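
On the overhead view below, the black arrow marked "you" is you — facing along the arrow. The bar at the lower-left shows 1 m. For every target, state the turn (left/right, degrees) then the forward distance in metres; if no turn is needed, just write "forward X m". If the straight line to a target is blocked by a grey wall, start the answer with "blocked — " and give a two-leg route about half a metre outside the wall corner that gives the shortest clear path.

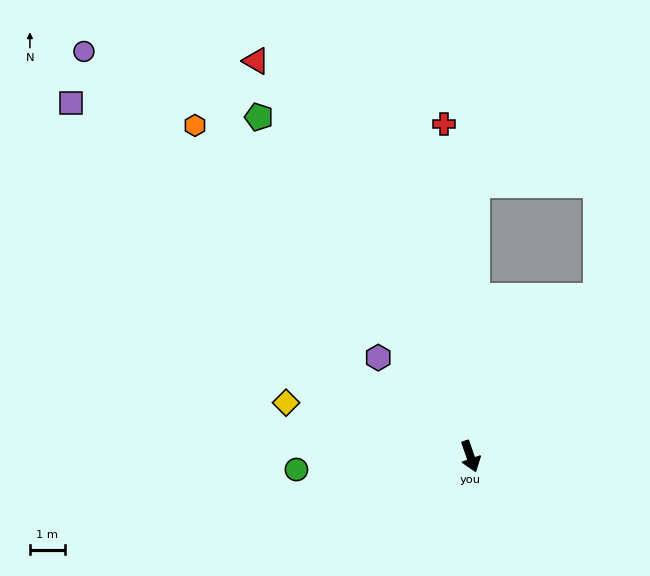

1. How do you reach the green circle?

turn right 105°, forward 5.0 m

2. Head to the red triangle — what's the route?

turn right 171°, forward 13.0 m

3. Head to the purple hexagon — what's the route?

turn right 156°, forward 3.9 m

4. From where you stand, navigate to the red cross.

turn left 165°, forward 9.6 m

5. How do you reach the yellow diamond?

turn right 125°, forward 5.5 m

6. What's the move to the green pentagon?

turn right 167°, forward 11.5 m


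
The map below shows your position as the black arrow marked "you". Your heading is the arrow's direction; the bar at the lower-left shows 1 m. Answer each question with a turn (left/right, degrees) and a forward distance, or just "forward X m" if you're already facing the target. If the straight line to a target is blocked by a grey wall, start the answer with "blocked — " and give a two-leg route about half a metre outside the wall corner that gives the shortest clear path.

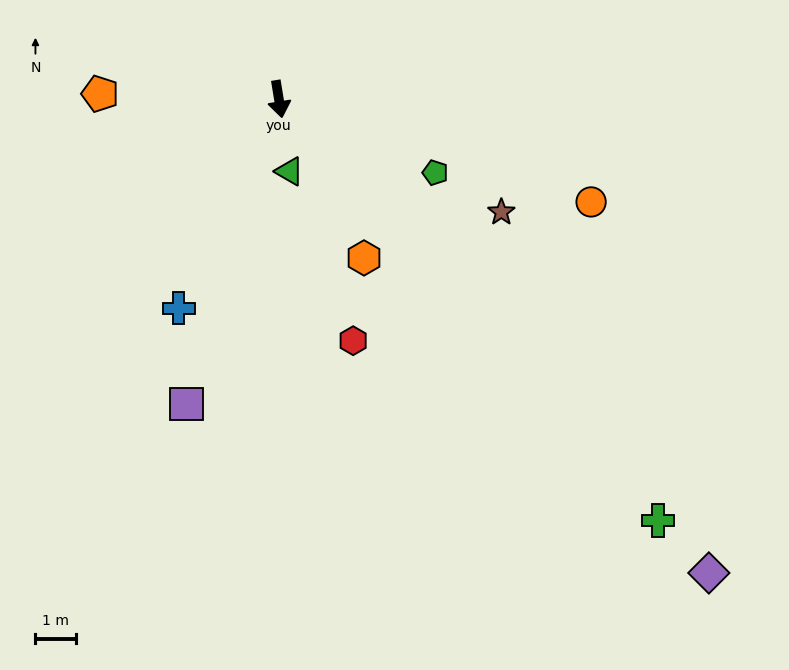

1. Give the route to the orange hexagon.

turn left 19°, forward 4.5 m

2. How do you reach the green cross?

turn left 33°, forward 14.0 m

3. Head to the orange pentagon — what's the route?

turn right 101°, forward 4.4 m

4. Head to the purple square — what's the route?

turn right 26°, forward 7.9 m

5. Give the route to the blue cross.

turn right 35°, forward 5.7 m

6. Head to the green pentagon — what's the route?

turn left 55°, forward 4.3 m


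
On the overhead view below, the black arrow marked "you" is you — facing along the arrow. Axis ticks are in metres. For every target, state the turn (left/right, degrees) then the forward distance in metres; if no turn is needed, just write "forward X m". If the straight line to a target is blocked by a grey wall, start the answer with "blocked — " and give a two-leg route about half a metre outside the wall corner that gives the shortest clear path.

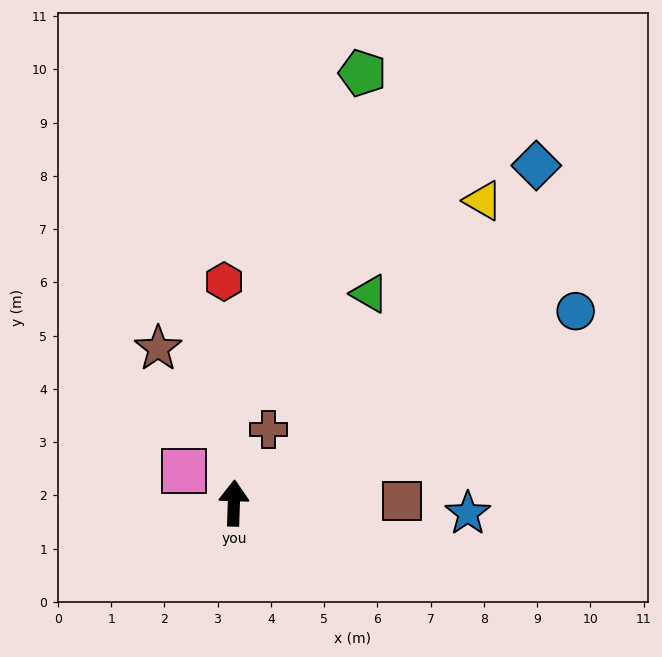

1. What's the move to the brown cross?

turn right 23°, forward 1.5 m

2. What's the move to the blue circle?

turn right 59°, forward 7.4 m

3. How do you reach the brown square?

turn right 87°, forward 3.2 m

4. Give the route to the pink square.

turn left 59°, forward 1.1 m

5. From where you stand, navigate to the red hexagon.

turn left 4°, forward 4.2 m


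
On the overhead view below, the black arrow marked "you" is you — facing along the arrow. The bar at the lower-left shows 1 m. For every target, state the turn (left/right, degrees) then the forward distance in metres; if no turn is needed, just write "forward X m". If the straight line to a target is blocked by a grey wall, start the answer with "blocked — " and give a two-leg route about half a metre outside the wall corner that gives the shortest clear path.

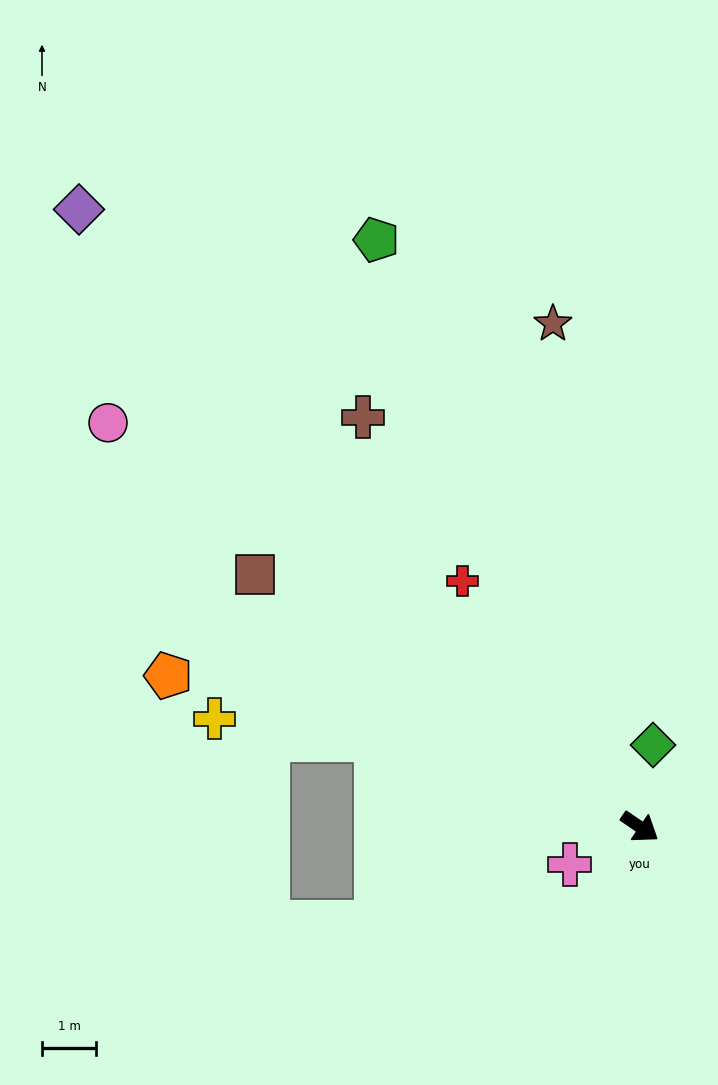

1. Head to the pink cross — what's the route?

turn right 117°, forward 1.5 m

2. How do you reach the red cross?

turn left 160°, forward 5.6 m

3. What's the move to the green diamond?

turn left 115°, forward 1.5 m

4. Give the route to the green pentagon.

turn left 149°, forward 11.9 m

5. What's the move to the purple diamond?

turn left 167°, forward 15.4 m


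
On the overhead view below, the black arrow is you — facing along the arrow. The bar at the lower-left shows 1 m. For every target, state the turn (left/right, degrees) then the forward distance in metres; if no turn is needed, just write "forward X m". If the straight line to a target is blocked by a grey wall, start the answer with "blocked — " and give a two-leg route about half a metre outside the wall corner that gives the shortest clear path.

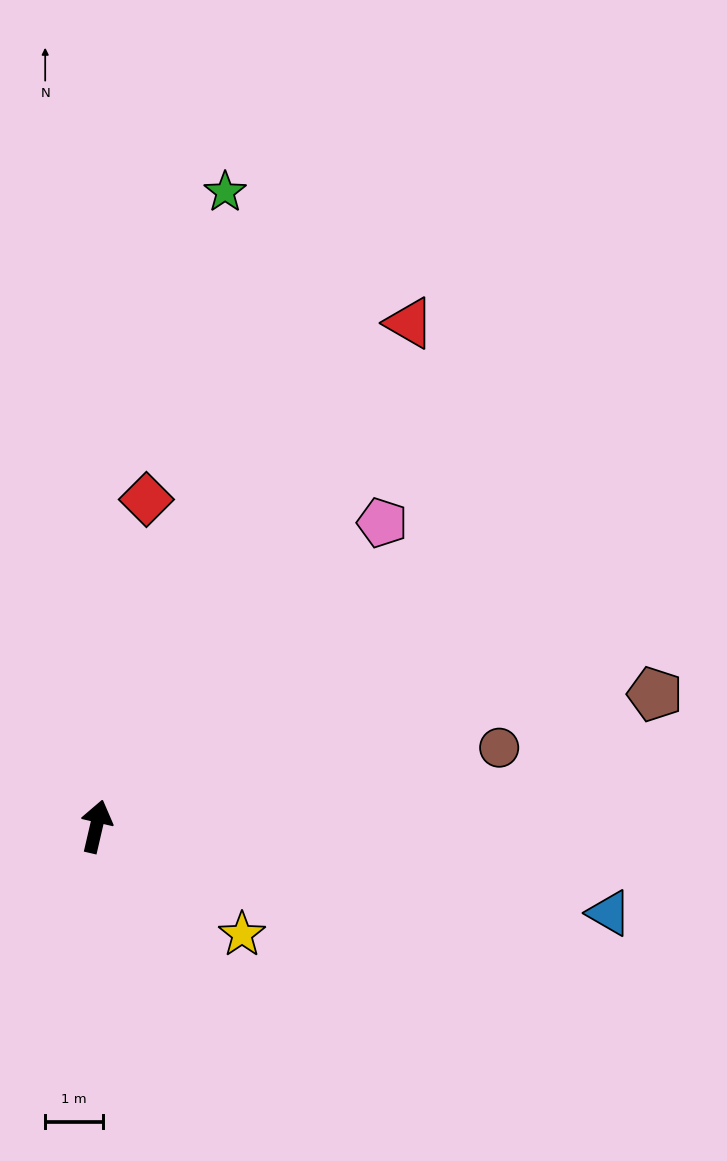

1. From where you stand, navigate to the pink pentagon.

turn right 30°, forward 7.2 m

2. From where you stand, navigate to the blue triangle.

turn right 87°, forward 9.0 m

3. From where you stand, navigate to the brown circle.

turn right 66°, forward 7.1 m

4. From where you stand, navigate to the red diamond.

turn left 4°, forward 5.7 m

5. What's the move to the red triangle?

turn right 19°, forward 10.3 m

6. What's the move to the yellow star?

turn right 113°, forward 3.1 m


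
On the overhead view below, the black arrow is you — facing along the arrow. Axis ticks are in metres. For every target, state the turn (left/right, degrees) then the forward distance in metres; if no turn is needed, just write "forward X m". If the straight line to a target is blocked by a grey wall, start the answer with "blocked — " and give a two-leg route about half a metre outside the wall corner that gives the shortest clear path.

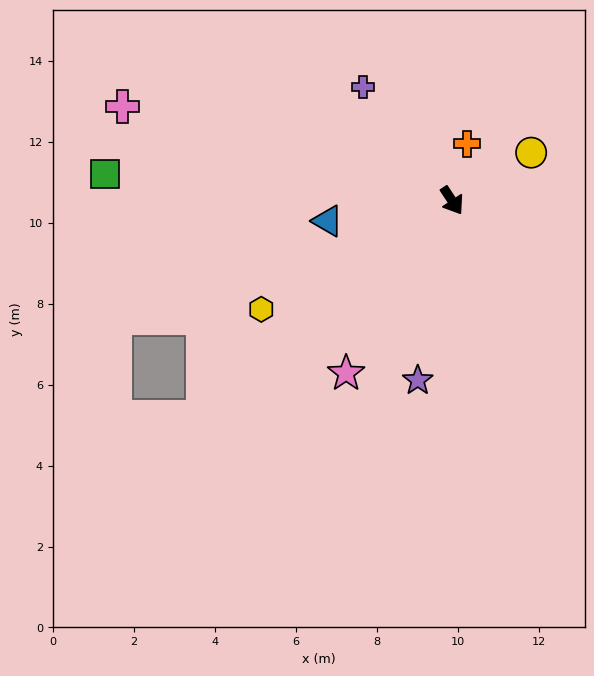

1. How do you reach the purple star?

turn right 44°, forward 4.5 m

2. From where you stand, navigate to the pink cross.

turn right 139°, forward 8.5 m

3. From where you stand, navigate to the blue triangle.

turn right 114°, forward 3.1 m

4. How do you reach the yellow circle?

turn left 88°, forward 2.3 m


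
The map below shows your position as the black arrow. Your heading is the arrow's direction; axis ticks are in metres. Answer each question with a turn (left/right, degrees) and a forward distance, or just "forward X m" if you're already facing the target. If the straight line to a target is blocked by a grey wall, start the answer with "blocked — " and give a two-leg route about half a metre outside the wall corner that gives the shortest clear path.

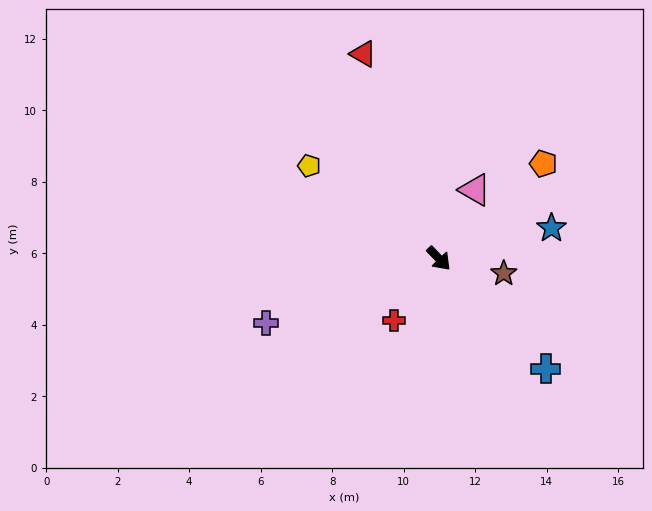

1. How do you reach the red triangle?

turn left 156°, forward 6.1 m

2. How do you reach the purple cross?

turn right 113°, forward 5.2 m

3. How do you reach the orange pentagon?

turn left 88°, forward 3.9 m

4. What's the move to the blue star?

turn left 61°, forward 3.3 m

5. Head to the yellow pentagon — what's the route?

turn right 169°, forward 4.5 m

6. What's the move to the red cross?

turn right 80°, forward 2.1 m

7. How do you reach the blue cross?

forward 4.3 m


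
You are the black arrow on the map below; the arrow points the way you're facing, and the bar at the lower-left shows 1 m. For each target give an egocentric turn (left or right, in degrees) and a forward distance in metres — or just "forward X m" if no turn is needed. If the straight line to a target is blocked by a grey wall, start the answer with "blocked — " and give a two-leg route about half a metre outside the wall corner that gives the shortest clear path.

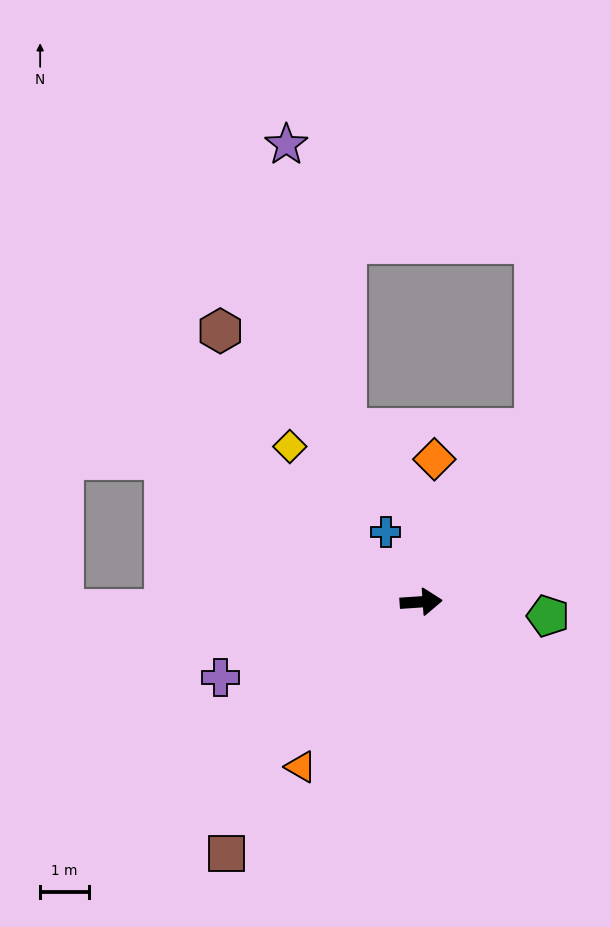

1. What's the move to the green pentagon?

turn right 10°, forward 2.6 m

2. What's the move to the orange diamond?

turn left 81°, forward 2.9 m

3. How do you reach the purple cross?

turn right 163°, forward 4.4 m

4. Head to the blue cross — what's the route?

turn left 113°, forward 1.6 m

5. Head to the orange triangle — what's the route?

turn right 130°, forward 4.2 m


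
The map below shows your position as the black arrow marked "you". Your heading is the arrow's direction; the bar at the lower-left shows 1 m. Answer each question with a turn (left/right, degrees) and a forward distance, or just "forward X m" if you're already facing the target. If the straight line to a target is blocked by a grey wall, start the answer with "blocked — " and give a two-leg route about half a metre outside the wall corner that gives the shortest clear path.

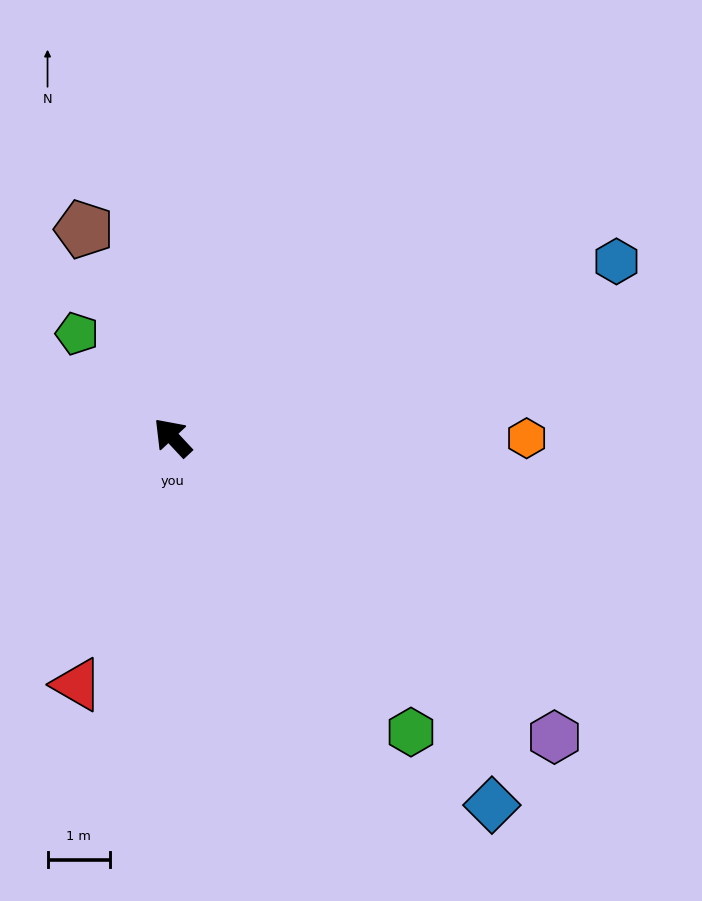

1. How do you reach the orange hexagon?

turn right 133°, forward 5.7 m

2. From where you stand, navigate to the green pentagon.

forward 2.3 m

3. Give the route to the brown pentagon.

turn right 20°, forward 3.6 m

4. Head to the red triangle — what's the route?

turn left 116°, forward 4.3 m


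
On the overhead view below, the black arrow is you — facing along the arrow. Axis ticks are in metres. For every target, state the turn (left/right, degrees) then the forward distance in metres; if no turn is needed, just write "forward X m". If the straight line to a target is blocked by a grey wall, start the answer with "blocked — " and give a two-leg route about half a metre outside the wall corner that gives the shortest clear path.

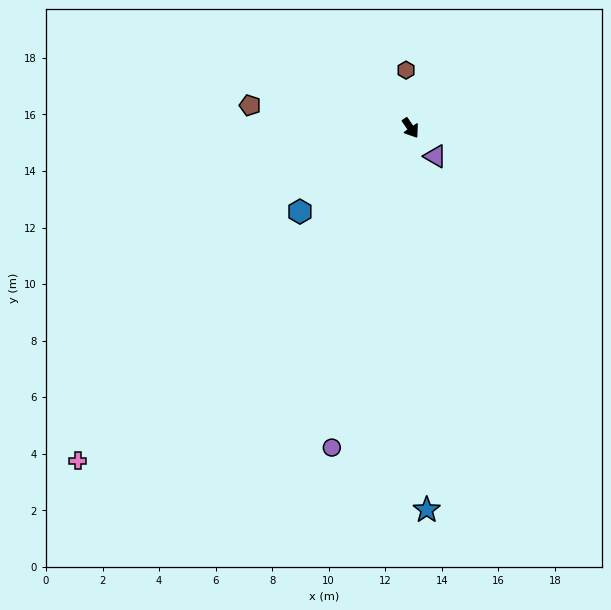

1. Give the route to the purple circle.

turn right 48°, forward 11.6 m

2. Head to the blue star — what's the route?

turn right 32°, forward 13.5 m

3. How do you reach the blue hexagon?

turn right 87°, forward 4.9 m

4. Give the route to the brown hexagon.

turn left 150°, forward 2.1 m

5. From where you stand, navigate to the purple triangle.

turn left 7°, forward 1.3 m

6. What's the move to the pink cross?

turn right 79°, forward 16.6 m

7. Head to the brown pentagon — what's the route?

turn right 132°, forward 5.7 m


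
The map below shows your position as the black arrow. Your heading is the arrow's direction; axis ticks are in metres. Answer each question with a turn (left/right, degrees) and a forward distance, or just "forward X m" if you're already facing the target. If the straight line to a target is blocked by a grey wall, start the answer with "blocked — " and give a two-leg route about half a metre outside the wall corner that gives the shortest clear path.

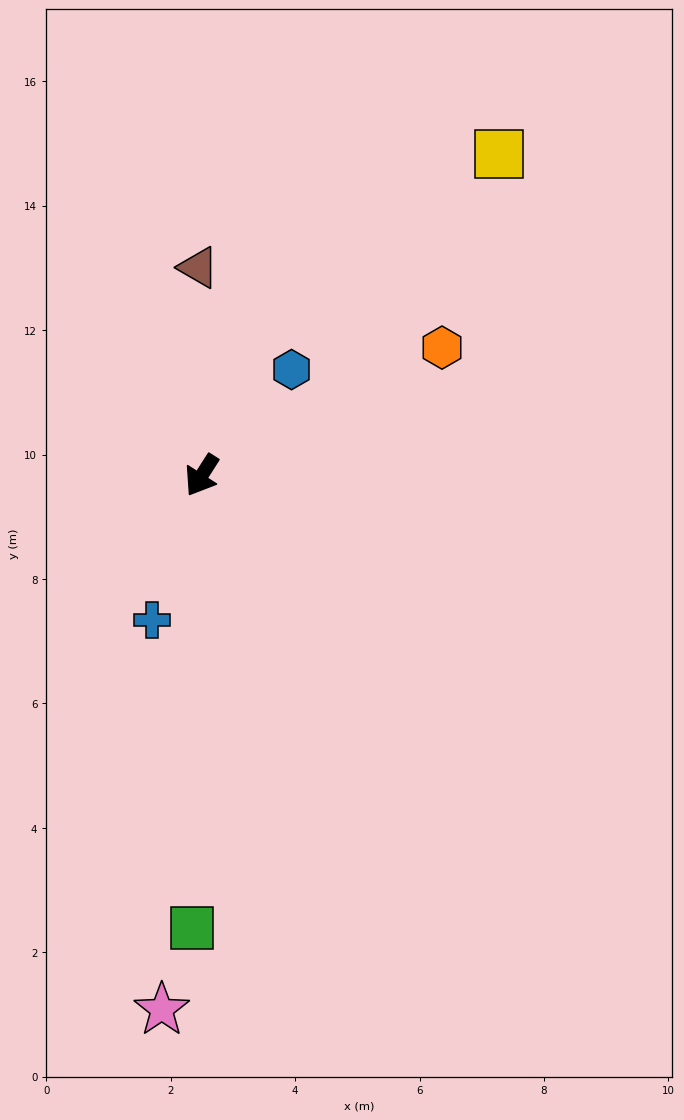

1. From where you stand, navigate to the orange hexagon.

turn left 151°, forward 4.4 m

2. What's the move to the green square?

turn left 31°, forward 7.3 m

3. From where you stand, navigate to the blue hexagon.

turn left 172°, forward 2.2 m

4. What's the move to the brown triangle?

turn right 147°, forward 3.3 m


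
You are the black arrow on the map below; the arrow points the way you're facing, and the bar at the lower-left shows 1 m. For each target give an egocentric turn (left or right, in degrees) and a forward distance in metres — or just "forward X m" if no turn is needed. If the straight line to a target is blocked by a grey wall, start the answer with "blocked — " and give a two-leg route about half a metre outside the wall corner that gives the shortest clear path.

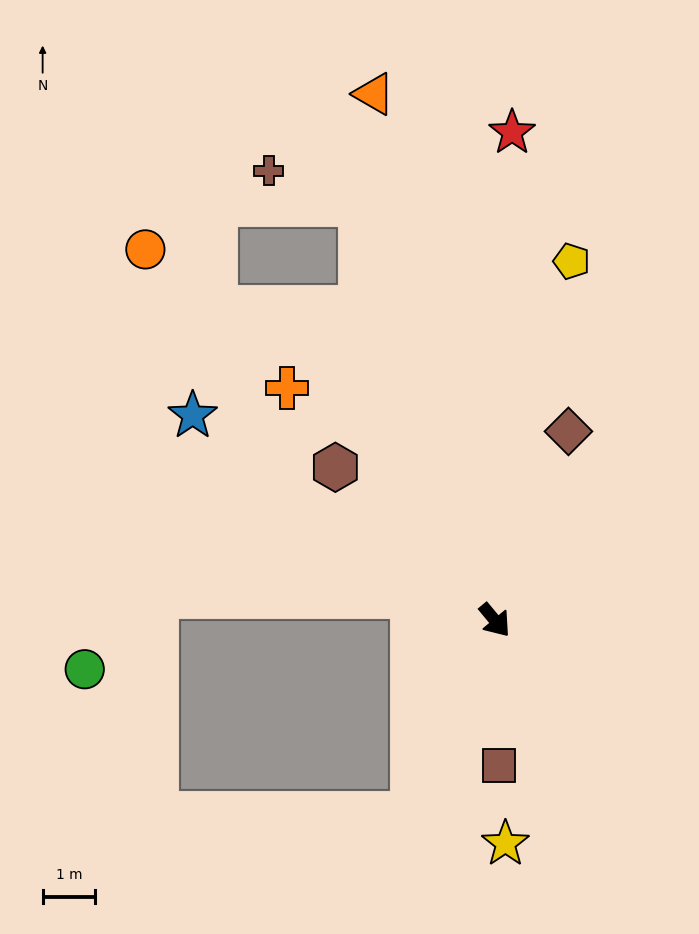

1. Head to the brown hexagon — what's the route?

turn right 174°, forward 4.2 m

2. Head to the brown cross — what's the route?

blocked — turn left 158°, forward 8.3 m, then turn left 52°, forward 1.9 m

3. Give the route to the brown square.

turn right 38°, forward 2.8 m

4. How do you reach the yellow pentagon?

turn left 128°, forward 7.0 m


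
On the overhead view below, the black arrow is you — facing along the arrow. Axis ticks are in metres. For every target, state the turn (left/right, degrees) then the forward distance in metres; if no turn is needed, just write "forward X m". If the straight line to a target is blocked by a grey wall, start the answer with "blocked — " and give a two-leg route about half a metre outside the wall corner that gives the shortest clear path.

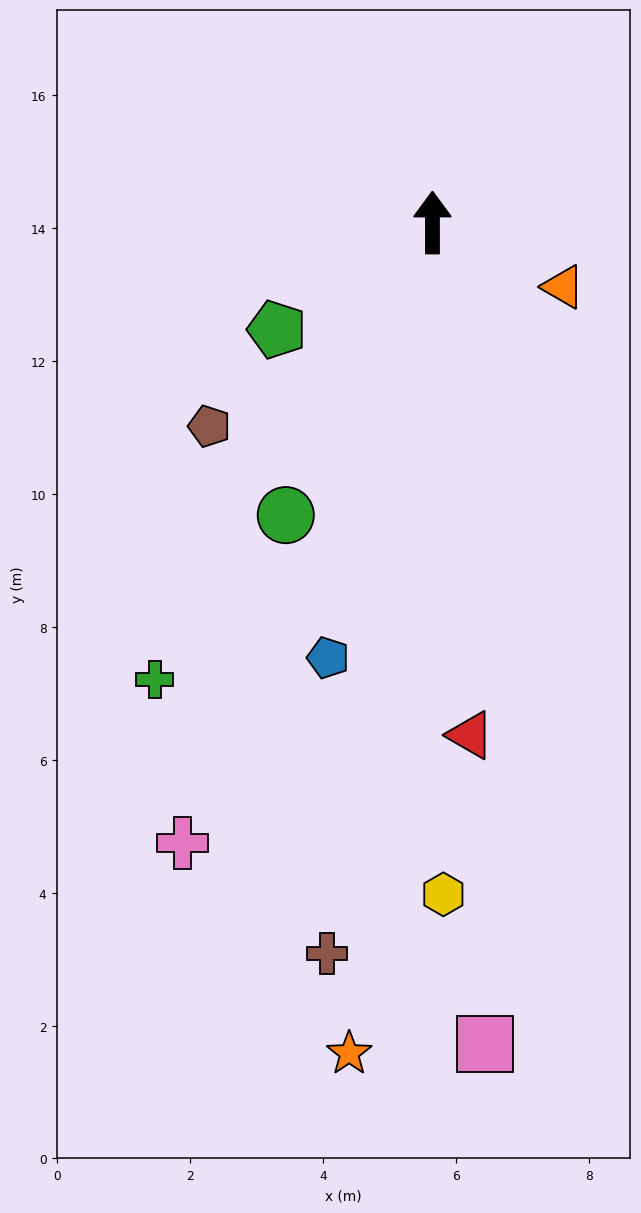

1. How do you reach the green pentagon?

turn left 124°, forward 2.8 m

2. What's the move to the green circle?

turn left 153°, forward 4.9 m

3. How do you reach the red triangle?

turn right 176°, forward 7.7 m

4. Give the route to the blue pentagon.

turn left 166°, forward 6.7 m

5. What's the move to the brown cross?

turn left 172°, forward 11.1 m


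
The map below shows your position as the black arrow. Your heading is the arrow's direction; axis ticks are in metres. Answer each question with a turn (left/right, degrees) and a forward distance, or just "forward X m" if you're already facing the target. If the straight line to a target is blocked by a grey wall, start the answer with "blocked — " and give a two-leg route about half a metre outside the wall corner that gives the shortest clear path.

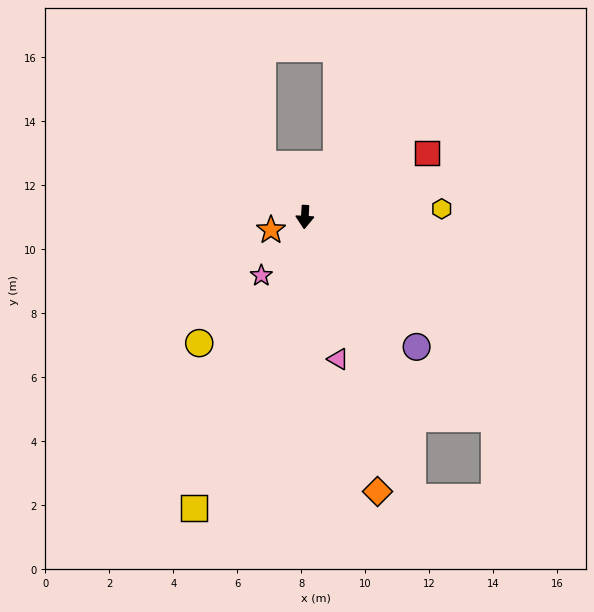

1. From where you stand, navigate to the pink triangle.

turn left 16°, forward 4.6 m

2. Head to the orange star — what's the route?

turn right 66°, forward 1.1 m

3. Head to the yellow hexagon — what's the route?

turn left 97°, forward 4.3 m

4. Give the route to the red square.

turn left 121°, forward 4.3 m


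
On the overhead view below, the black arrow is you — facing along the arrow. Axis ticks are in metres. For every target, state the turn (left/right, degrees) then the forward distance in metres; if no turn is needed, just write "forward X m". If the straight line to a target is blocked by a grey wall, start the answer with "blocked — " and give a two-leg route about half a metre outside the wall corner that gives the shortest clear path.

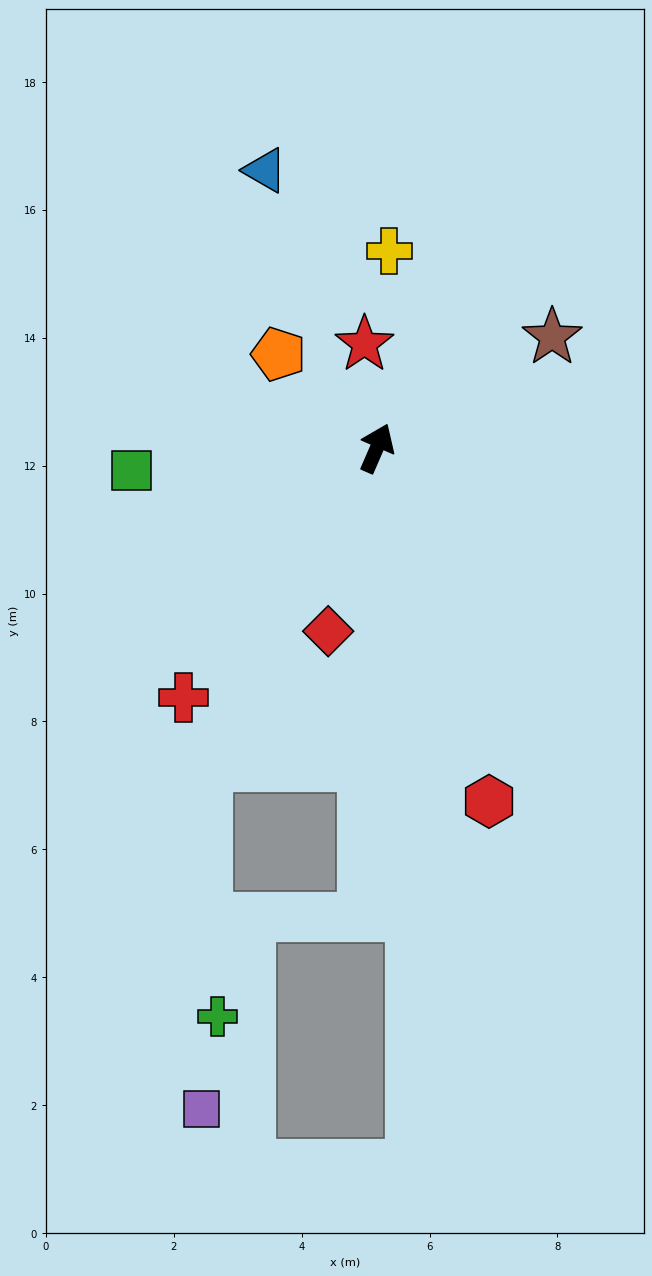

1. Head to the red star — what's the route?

turn left 30°, forward 1.6 m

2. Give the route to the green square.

turn left 119°, forward 3.9 m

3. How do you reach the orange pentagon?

turn left 70°, forward 2.1 m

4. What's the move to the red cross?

turn left 166°, forward 4.9 m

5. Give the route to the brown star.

turn right 34°, forward 3.2 m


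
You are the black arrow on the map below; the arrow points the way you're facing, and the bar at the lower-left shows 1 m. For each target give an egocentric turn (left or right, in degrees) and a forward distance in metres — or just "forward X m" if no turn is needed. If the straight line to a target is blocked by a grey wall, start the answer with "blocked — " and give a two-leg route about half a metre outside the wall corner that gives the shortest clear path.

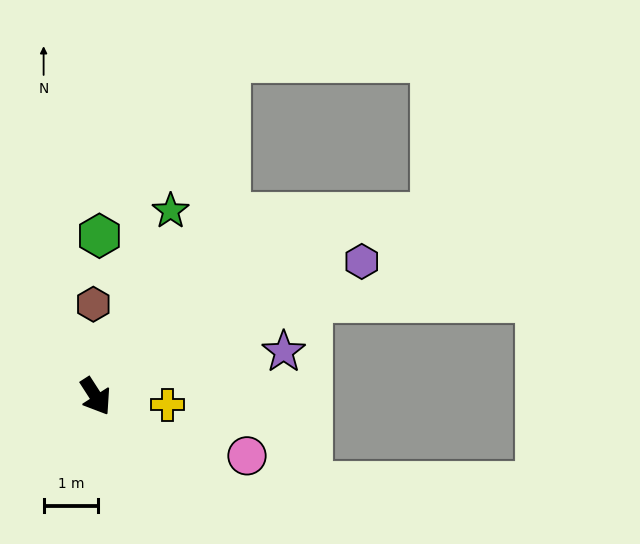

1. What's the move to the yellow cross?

turn left 51°, forward 1.3 m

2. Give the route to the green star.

turn left 125°, forward 3.7 m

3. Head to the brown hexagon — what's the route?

turn left 149°, forward 1.7 m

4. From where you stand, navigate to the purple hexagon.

turn left 84°, forward 5.5 m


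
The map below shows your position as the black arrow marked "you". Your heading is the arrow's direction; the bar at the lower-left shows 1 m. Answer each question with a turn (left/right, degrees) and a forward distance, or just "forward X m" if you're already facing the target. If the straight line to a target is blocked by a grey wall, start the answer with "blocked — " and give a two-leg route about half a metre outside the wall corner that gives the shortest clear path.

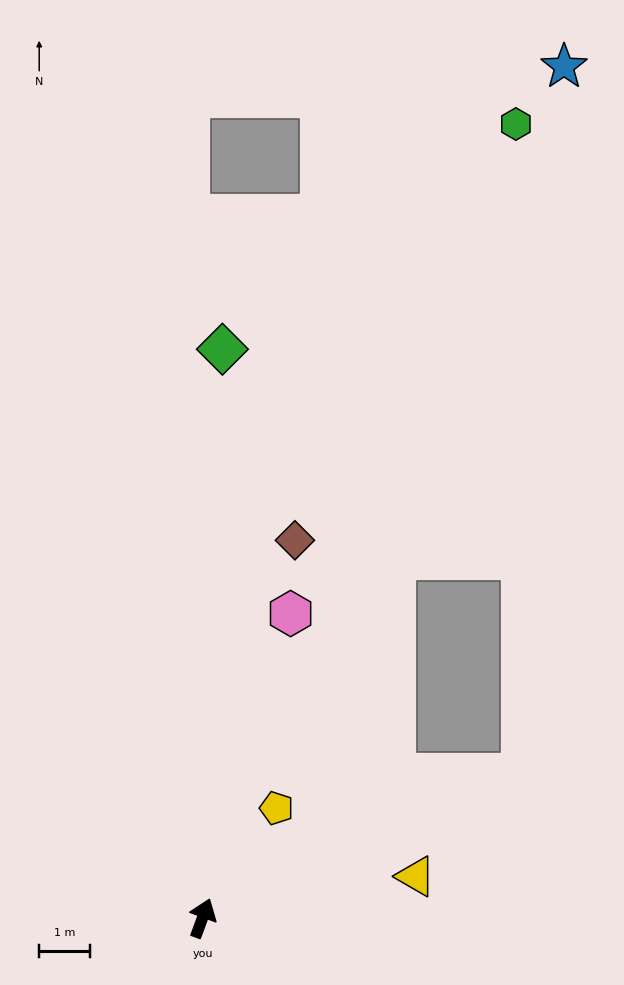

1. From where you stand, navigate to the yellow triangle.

turn right 59°, forward 4.3 m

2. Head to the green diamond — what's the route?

turn left 18°, forward 11.3 m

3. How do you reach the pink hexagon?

turn left 4°, forward 6.3 m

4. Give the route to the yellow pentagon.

turn right 14°, forward 2.6 m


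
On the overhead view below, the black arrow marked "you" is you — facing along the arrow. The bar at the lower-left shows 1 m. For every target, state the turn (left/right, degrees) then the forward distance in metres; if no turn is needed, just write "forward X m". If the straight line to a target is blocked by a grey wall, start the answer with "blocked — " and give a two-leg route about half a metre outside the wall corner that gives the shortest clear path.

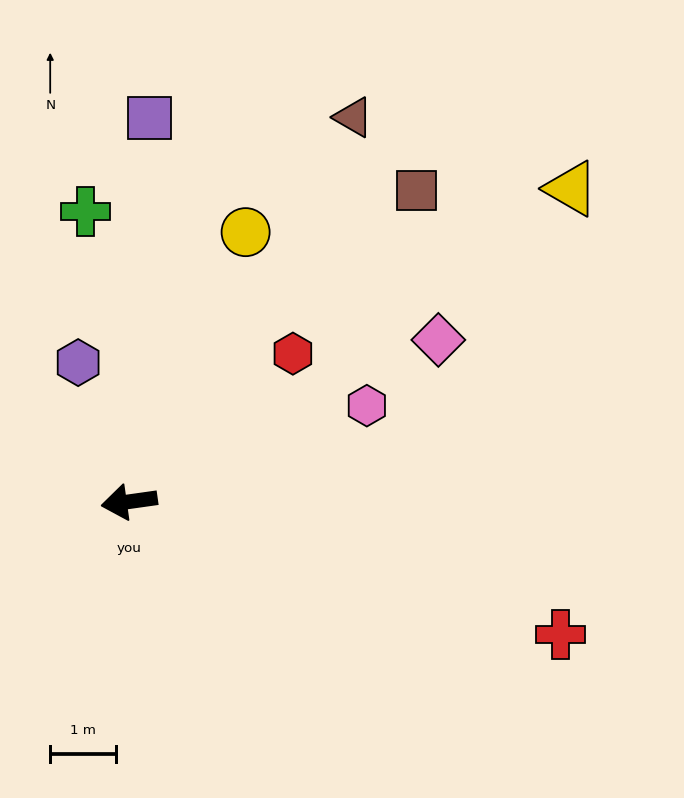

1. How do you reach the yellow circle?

turn right 121°, forward 4.5 m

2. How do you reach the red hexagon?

turn right 146°, forward 3.4 m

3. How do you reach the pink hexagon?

turn right 166°, forward 3.9 m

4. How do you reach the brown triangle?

turn right 128°, forward 6.8 m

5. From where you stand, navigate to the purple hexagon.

turn right 78°, forward 2.3 m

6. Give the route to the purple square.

turn right 101°, forward 5.8 m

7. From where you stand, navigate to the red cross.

turn left 155°, forward 6.9 m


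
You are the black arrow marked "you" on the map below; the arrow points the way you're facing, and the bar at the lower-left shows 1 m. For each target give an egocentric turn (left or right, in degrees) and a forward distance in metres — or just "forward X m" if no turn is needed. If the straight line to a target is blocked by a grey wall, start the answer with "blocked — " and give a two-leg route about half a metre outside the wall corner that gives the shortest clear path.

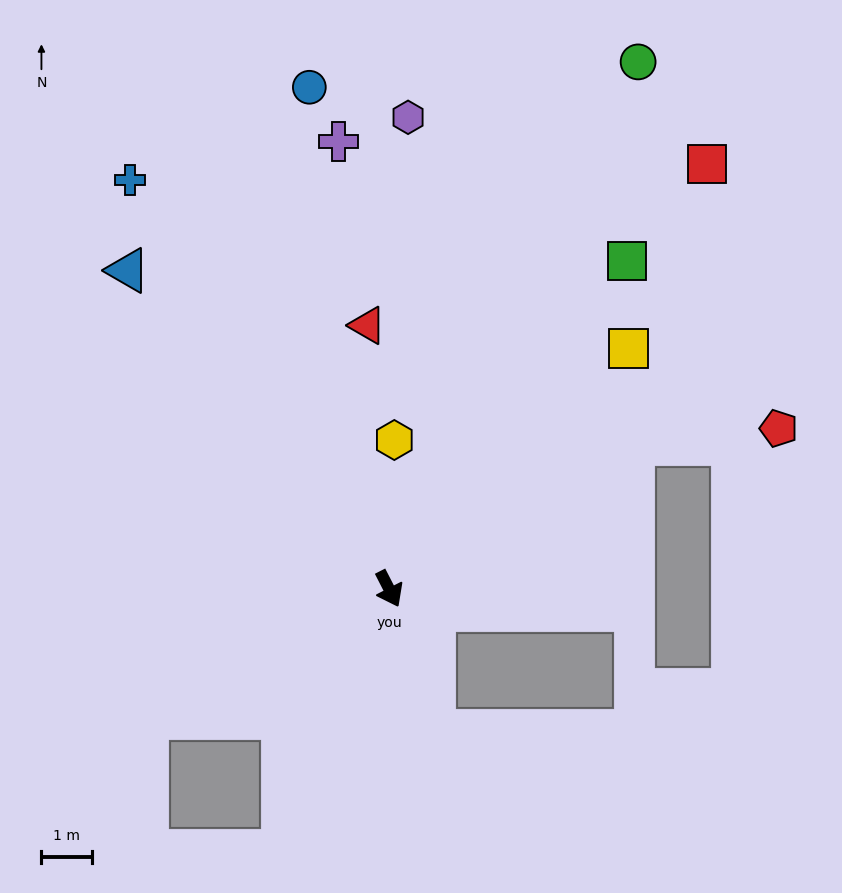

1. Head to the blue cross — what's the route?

turn right 175°, forward 9.6 m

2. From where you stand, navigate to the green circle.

turn left 128°, forward 11.6 m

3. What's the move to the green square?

turn left 117°, forward 8.0 m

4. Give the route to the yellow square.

turn left 108°, forward 6.7 m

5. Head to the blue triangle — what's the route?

turn right 168°, forward 8.2 m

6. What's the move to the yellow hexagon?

turn left 151°, forward 3.0 m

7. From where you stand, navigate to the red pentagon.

blocked — turn left 93°, forward 5.6 m, then turn right 24°, forward 2.9 m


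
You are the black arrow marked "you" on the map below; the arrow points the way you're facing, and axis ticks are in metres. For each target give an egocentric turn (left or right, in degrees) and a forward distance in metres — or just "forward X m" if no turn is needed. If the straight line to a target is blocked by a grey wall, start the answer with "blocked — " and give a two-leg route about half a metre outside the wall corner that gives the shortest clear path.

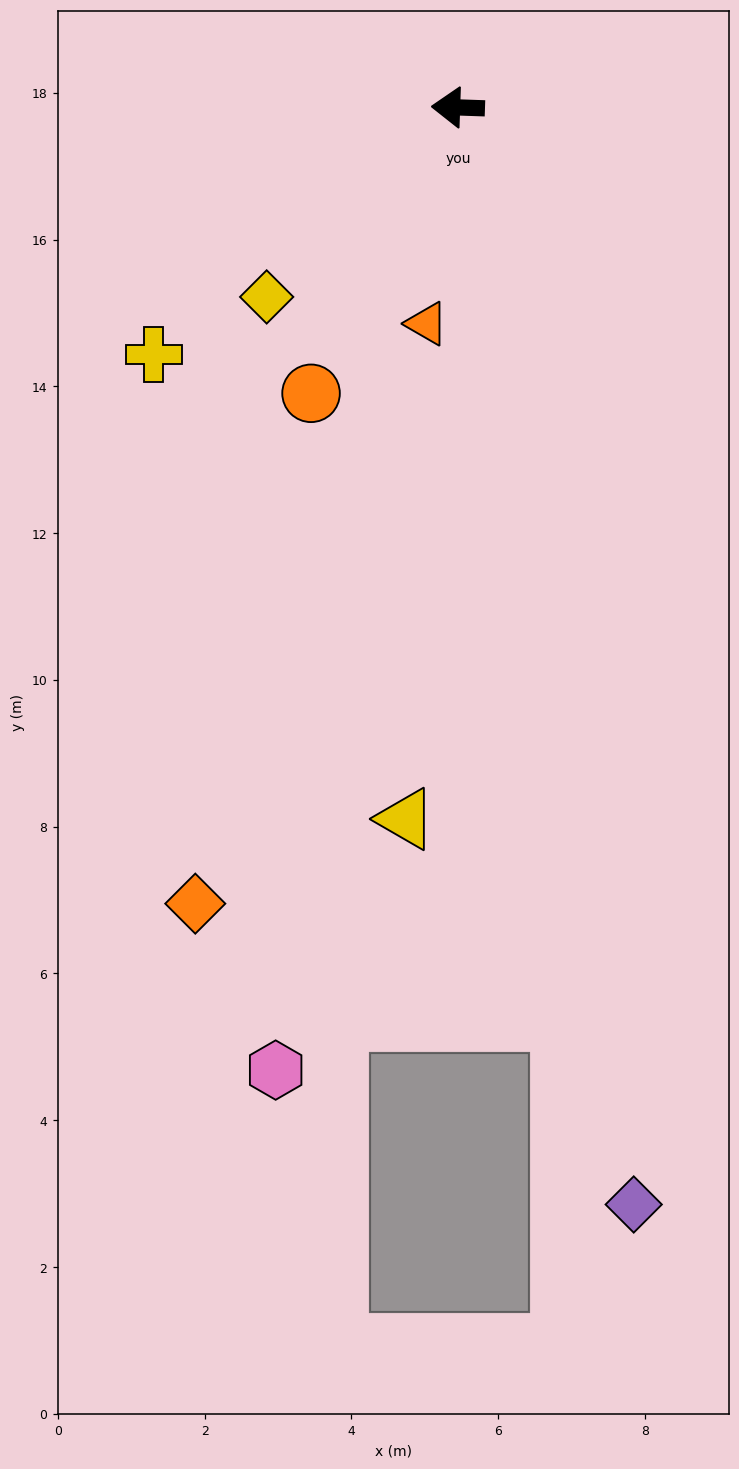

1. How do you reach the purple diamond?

turn left 101°, forward 15.1 m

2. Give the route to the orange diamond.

turn left 74°, forward 11.4 m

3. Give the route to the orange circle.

turn left 65°, forward 4.4 m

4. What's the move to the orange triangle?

turn left 84°, forward 3.0 m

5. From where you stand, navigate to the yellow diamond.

turn left 47°, forward 3.7 m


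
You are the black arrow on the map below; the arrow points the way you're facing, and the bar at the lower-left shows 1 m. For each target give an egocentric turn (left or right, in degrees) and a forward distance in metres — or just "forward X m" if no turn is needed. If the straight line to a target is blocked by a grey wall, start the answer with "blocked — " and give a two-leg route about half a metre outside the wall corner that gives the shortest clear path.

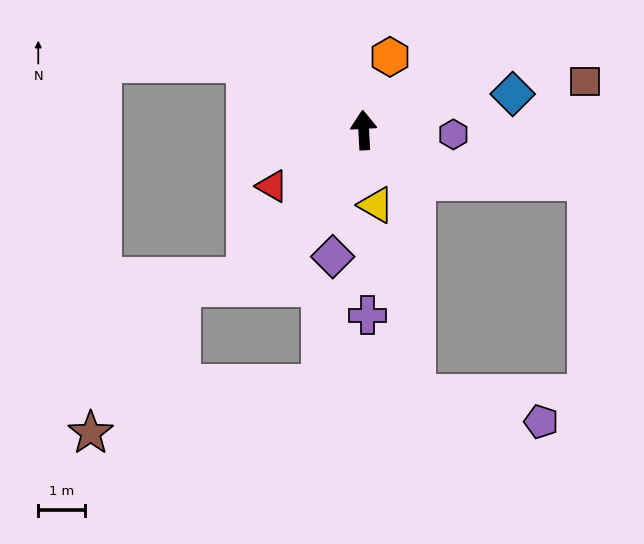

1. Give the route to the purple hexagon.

turn right 96°, forward 1.9 m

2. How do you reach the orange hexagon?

turn right 23°, forward 1.7 m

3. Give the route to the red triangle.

turn left 118°, forward 2.3 m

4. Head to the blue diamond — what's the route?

turn right 79°, forward 3.3 m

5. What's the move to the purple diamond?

turn left 163°, forward 2.8 m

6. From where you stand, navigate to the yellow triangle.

turn right 174°, forward 1.6 m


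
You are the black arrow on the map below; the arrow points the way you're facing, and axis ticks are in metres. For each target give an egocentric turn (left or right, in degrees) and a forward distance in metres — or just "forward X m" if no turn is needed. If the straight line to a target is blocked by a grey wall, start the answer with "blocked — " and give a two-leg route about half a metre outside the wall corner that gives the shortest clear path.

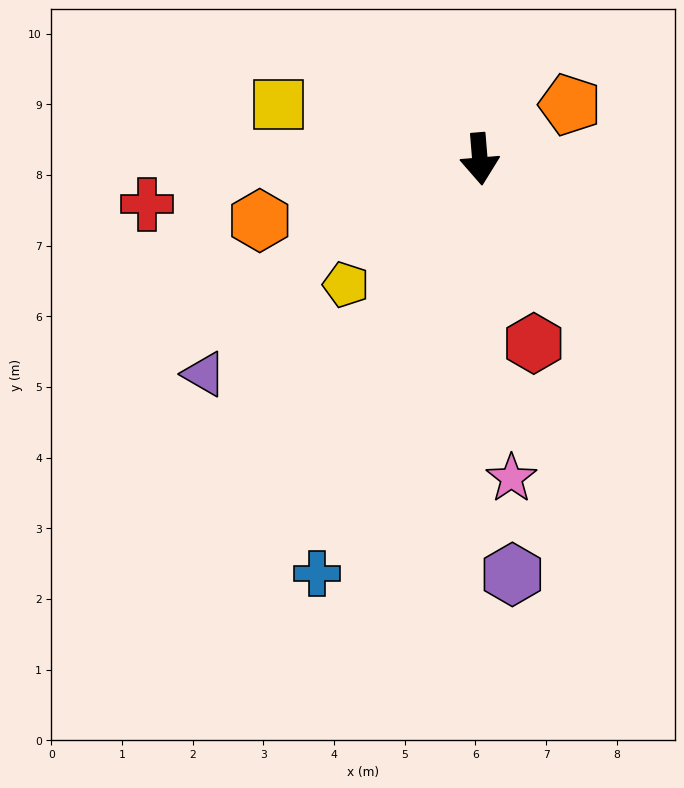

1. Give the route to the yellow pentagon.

turn right 52°, forward 2.6 m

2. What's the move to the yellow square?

turn right 110°, forward 3.0 m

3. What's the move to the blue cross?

turn right 26°, forward 6.3 m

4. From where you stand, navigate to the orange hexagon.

turn right 79°, forward 3.2 m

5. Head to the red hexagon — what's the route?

turn left 12°, forward 2.7 m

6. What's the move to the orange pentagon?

turn left 116°, forward 1.5 m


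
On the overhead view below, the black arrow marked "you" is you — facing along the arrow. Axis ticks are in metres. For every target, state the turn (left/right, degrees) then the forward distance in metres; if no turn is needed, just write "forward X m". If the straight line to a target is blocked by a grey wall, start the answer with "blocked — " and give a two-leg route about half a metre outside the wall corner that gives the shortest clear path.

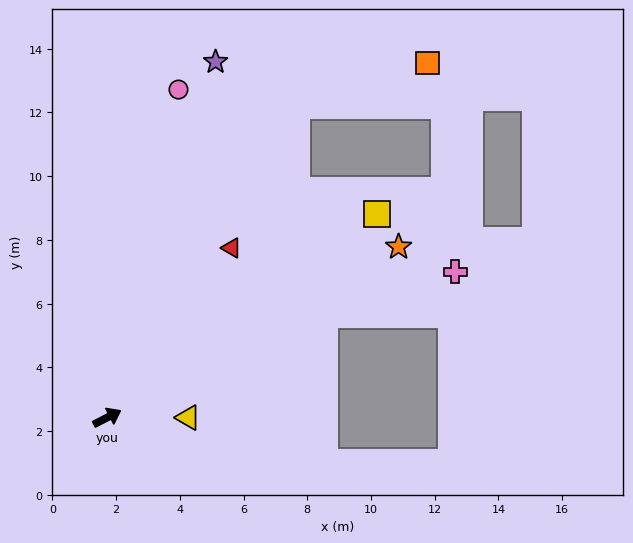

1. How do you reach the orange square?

blocked — turn left 31°, forward 11.5 m, then turn right 40°, forward 4.3 m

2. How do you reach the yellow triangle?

turn right 27°, forward 2.5 m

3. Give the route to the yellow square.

turn left 10°, forward 10.6 m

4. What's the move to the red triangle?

turn left 26°, forward 6.6 m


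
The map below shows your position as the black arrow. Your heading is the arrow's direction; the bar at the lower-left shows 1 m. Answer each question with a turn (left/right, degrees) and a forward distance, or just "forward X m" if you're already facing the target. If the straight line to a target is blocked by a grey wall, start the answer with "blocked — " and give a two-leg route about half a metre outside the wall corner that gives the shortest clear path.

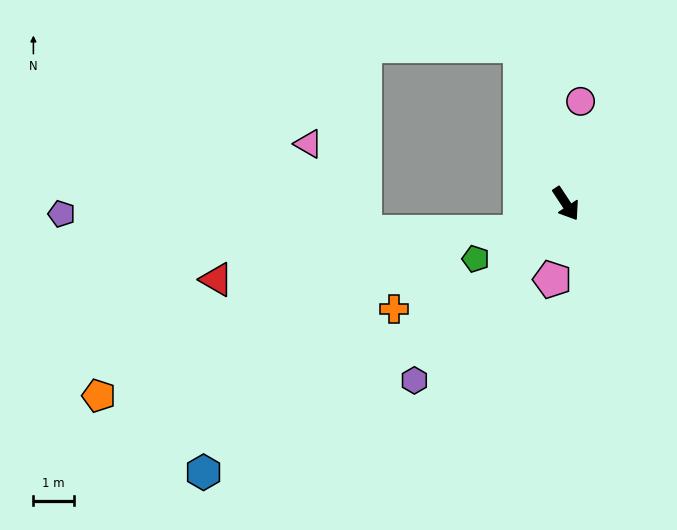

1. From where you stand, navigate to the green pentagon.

turn right 92°, forward 2.6 m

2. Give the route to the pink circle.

turn left 139°, forward 2.6 m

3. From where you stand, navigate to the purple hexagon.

turn right 74°, forward 5.8 m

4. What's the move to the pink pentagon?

turn right 44°, forward 1.9 m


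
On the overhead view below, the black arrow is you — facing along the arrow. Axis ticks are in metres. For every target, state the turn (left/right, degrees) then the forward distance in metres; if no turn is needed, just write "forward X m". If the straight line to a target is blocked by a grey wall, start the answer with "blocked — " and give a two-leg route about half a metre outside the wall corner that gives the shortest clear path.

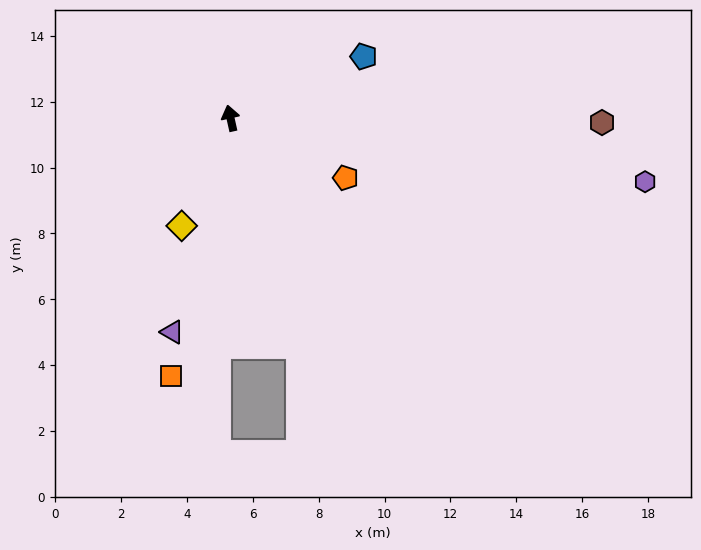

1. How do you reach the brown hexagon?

turn right 103°, forward 11.3 m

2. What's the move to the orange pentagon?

turn right 130°, forward 3.9 m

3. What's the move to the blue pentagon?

turn right 78°, forward 4.5 m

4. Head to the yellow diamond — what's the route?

turn left 143°, forward 3.6 m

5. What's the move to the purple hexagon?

turn right 111°, forward 12.7 m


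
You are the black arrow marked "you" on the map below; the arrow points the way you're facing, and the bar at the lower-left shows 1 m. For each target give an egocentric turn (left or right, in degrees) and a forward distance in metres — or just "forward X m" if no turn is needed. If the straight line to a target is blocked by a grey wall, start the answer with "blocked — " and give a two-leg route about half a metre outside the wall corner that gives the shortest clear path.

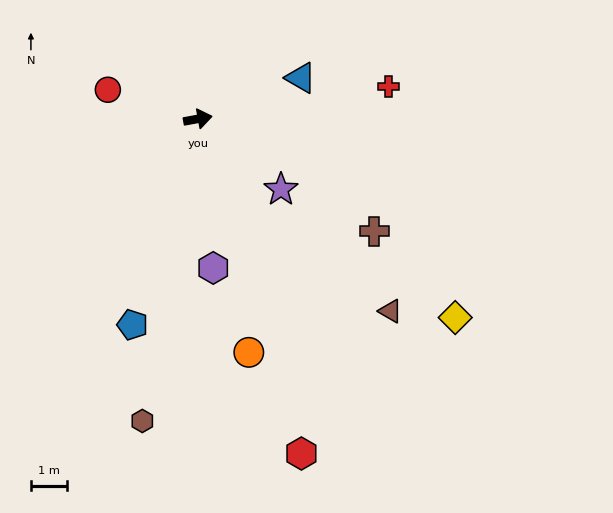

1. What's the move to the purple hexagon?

turn right 94°, forward 4.1 m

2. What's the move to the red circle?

turn left 152°, forward 2.6 m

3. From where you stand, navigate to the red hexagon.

turn right 83°, forward 9.6 m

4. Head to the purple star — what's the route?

turn right 51°, forward 3.0 m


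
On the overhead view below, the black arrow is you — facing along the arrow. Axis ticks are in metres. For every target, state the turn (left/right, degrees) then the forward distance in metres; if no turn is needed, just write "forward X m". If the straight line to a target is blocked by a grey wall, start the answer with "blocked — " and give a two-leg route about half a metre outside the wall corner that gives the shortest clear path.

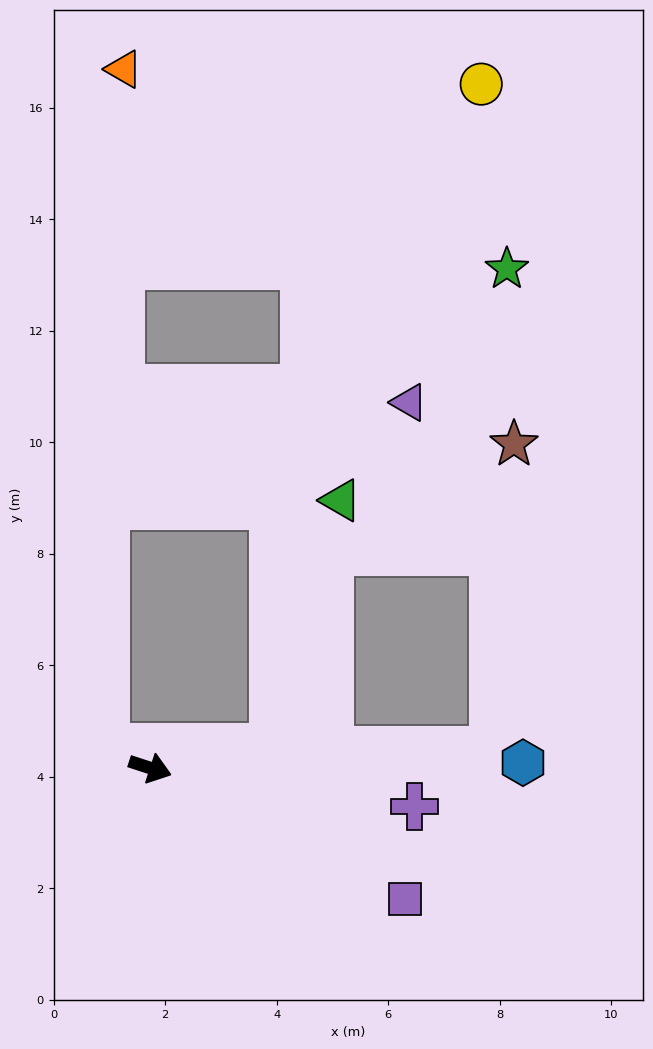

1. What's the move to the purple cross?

turn left 10°, forward 4.8 m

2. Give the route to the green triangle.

blocked — turn left 28°, forward 2.2 m, then turn left 65°, forward 4.6 m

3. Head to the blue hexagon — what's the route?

turn left 19°, forward 6.7 m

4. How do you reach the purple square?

turn right 9°, forward 5.1 m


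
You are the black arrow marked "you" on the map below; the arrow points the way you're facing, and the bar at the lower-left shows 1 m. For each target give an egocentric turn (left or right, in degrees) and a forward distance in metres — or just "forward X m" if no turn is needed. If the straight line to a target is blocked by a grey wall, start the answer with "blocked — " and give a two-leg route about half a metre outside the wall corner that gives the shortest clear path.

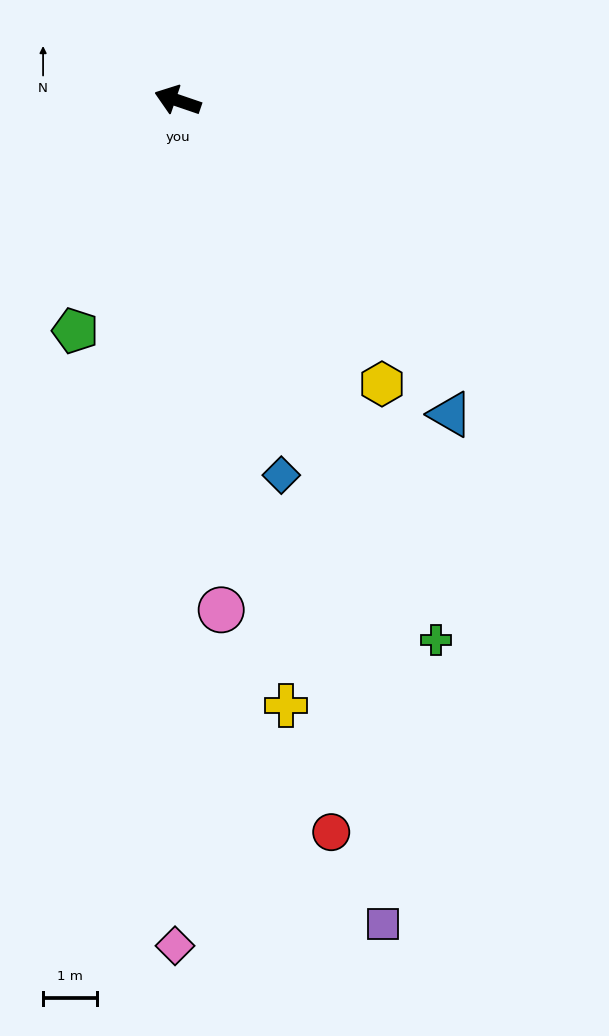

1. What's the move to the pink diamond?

turn left 109°, forward 15.7 m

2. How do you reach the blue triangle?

turn left 150°, forward 7.7 m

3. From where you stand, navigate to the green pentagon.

turn left 85°, forward 4.7 m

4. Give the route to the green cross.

turn left 134°, forward 11.1 m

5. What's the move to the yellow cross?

turn left 119°, forward 11.4 m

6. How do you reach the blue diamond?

turn left 124°, forward 7.2 m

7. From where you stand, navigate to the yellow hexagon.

turn left 145°, forward 6.5 m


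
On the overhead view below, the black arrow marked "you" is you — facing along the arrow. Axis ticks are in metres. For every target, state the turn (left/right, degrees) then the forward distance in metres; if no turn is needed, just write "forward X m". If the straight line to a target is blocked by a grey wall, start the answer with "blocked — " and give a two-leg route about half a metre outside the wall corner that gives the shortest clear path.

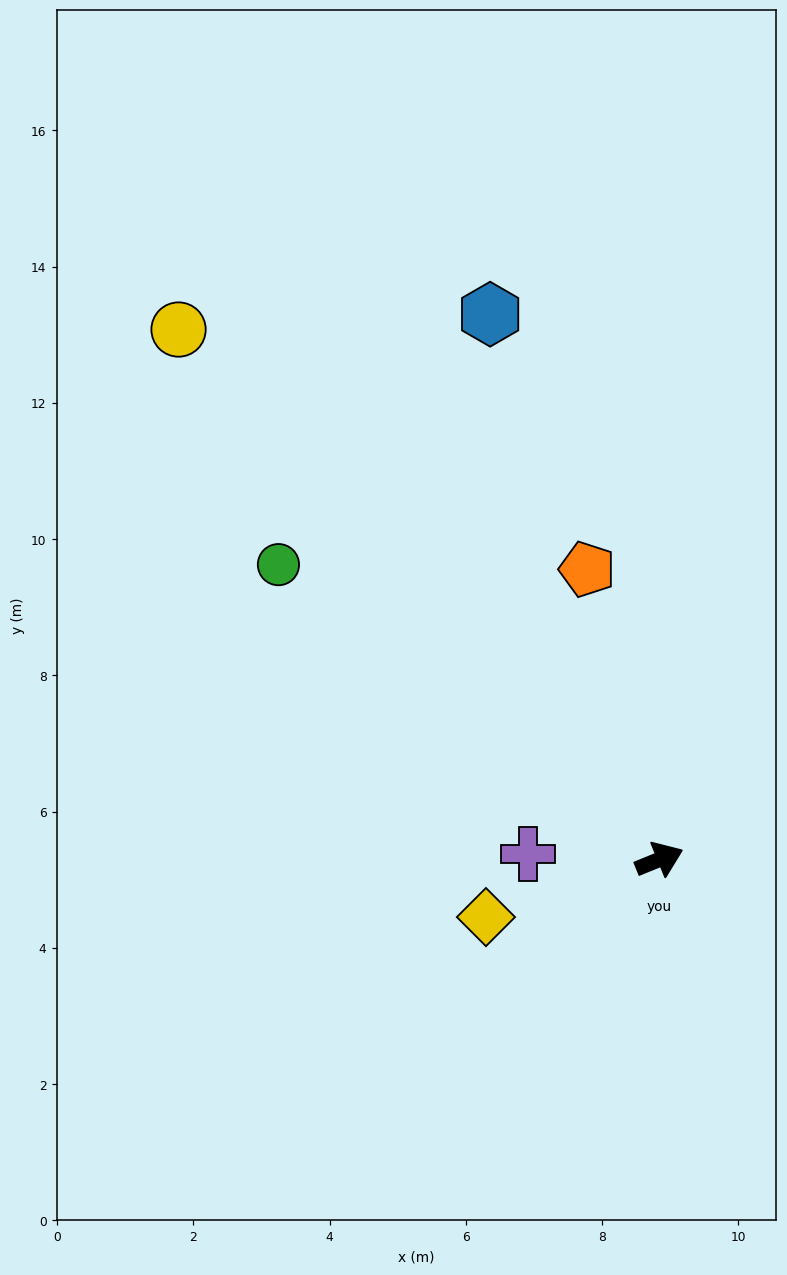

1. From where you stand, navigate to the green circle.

turn left 120°, forward 7.1 m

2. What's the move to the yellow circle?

turn left 110°, forward 10.5 m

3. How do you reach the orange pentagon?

turn left 82°, forward 4.4 m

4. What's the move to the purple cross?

turn left 155°, forward 1.9 m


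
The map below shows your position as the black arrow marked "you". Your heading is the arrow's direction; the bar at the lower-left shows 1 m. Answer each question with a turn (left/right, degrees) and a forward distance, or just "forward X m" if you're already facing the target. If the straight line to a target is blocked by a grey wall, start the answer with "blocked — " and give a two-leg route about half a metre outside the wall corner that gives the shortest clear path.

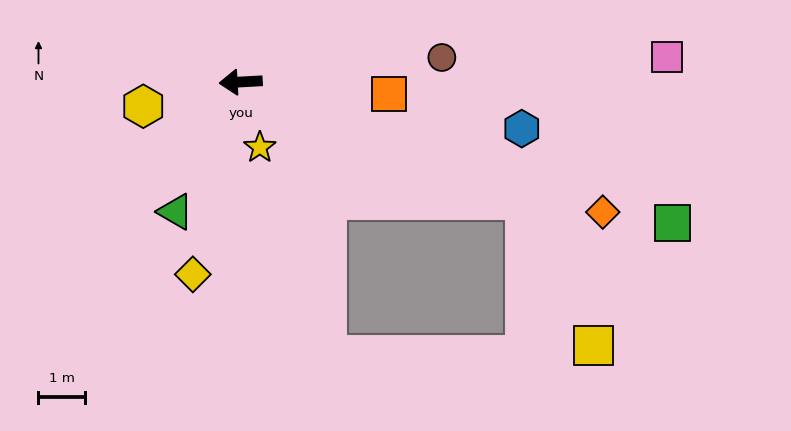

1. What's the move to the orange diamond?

turn left 157°, forward 8.3 m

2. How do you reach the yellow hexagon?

turn left 11°, forward 2.2 m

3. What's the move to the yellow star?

turn left 103°, forward 1.5 m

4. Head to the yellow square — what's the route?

blocked — turn left 154°, forward 6.7 m, then turn right 42°, forward 3.5 m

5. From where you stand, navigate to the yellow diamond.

turn left 73°, forward 4.3 m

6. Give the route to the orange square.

turn left 172°, forward 3.2 m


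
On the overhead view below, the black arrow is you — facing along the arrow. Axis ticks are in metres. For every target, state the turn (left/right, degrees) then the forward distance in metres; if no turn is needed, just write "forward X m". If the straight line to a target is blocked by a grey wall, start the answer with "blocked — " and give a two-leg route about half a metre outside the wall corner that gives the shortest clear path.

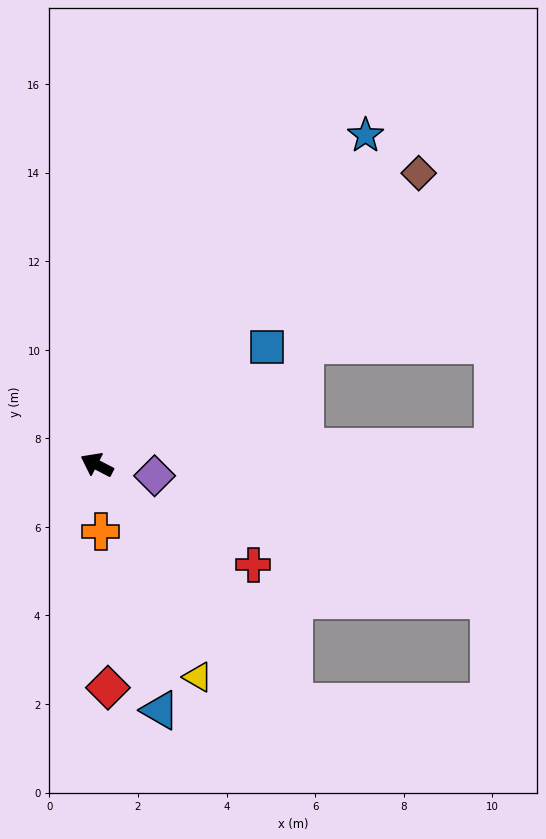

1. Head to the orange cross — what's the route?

turn left 121°, forward 1.5 m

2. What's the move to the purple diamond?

turn right 163°, forward 1.3 m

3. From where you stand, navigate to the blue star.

turn right 102°, forward 9.6 m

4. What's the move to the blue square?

turn right 118°, forward 4.7 m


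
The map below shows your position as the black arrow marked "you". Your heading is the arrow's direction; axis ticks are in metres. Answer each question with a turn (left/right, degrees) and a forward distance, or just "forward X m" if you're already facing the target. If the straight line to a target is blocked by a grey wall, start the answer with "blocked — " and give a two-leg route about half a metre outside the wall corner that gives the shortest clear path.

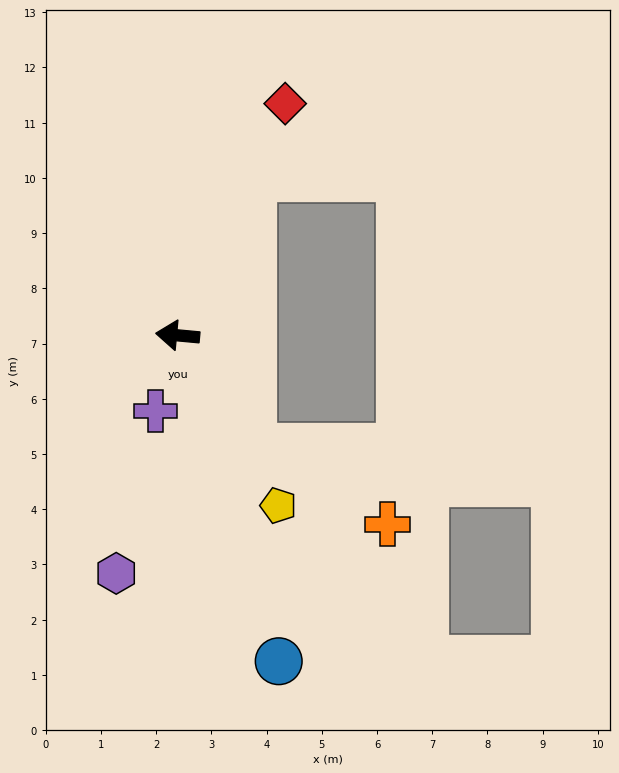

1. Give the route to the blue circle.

turn left 113°, forward 6.2 m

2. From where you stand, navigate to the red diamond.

turn right 110°, forward 4.6 m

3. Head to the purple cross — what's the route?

turn left 79°, forward 1.4 m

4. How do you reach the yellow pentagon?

turn left 126°, forward 3.6 m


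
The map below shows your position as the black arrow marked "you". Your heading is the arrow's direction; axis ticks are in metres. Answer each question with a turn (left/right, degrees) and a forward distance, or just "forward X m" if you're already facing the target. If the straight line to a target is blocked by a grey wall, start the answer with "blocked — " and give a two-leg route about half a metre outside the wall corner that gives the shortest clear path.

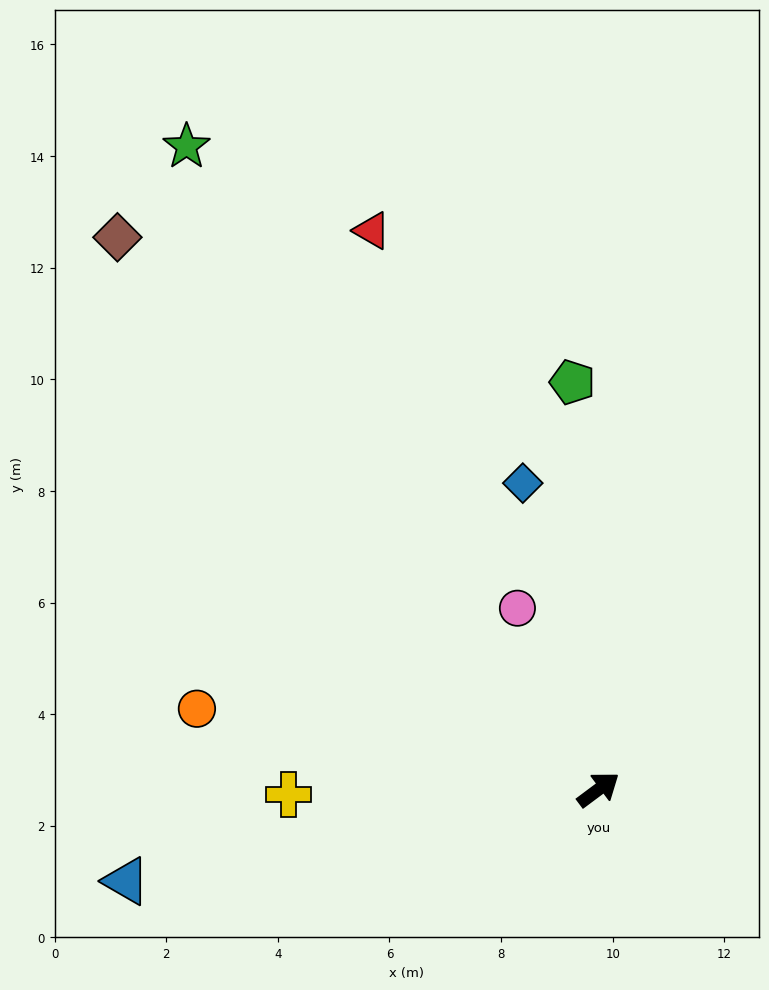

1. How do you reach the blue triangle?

turn left 154°, forward 8.6 m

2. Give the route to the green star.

turn left 86°, forward 13.7 m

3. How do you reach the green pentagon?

turn left 57°, forward 7.3 m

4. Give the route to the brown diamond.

turn left 94°, forward 13.1 m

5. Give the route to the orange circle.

turn left 132°, forward 7.3 m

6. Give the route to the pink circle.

turn left 77°, forward 3.6 m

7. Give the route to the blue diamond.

turn left 67°, forward 5.7 m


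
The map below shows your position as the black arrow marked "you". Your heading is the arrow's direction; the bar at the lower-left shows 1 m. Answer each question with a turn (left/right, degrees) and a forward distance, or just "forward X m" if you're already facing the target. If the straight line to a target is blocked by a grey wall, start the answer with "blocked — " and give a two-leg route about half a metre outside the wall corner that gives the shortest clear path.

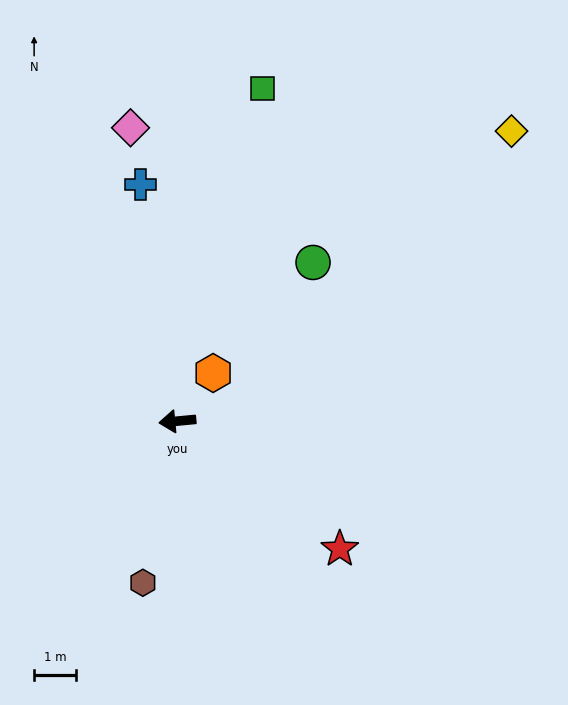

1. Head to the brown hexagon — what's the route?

turn left 73°, forward 4.0 m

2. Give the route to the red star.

turn left 136°, forward 5.0 m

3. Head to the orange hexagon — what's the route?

turn right 132°, forward 1.4 m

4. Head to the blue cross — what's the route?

turn right 87°, forward 5.8 m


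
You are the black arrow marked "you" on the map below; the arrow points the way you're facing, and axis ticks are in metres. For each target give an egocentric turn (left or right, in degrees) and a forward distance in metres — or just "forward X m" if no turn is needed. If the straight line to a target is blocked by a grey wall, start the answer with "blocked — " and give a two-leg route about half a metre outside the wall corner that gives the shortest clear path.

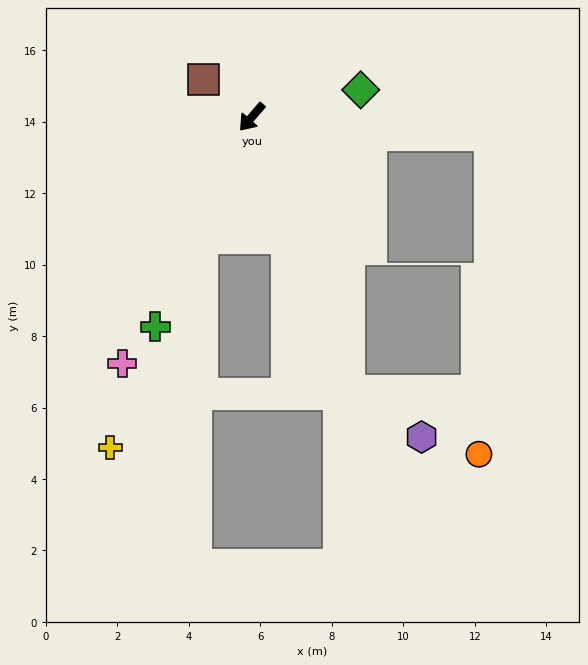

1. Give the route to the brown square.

turn right 87°, forward 1.7 m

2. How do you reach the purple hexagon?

blocked — turn left 61°, forward 8.1 m, then turn left 37°, forward 2.4 m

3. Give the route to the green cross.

turn left 16°, forward 6.5 m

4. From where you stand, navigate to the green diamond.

turn left 145°, forward 3.1 m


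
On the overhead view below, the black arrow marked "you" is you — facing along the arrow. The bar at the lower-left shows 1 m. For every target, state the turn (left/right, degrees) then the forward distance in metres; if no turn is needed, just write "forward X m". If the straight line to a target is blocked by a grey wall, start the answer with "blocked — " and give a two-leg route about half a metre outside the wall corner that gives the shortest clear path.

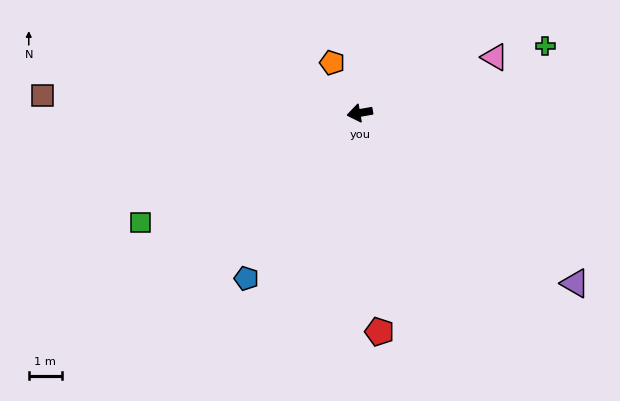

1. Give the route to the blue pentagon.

turn left 46°, forward 6.1 m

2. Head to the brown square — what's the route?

turn right 13°, forward 9.7 m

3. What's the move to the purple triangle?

turn left 132°, forward 8.4 m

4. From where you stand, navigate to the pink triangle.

turn right 168°, forward 4.4 m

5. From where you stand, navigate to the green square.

turn left 16°, forward 7.5 m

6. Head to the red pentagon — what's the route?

turn left 85°, forward 6.7 m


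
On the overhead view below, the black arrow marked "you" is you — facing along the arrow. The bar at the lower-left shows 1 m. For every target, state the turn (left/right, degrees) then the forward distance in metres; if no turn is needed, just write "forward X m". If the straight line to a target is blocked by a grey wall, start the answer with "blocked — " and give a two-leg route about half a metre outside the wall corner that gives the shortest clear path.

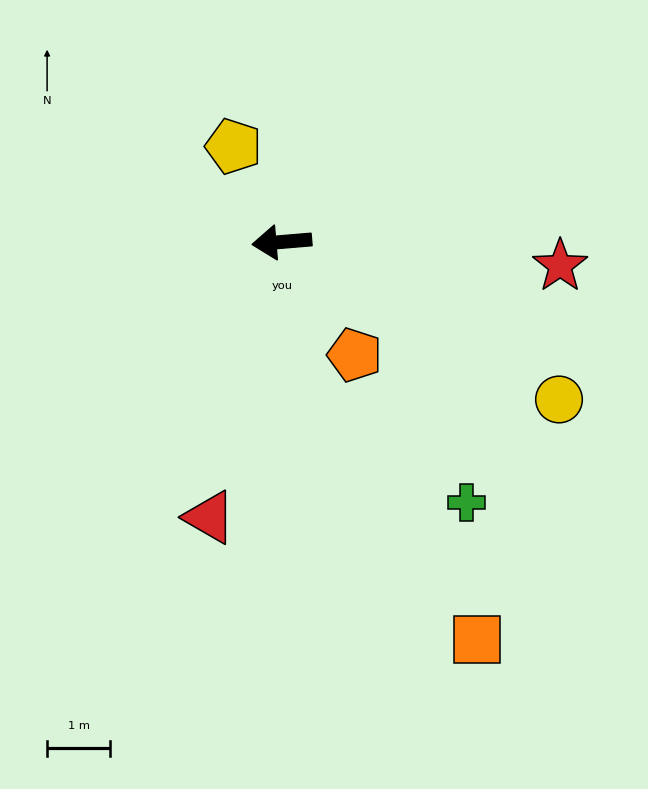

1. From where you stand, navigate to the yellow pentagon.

turn right 68°, forward 1.7 m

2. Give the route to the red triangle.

turn left 70°, forward 4.5 m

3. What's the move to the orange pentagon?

turn left 118°, forward 2.1 m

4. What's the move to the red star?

turn left 170°, forward 4.4 m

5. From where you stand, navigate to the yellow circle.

turn left 146°, forward 5.0 m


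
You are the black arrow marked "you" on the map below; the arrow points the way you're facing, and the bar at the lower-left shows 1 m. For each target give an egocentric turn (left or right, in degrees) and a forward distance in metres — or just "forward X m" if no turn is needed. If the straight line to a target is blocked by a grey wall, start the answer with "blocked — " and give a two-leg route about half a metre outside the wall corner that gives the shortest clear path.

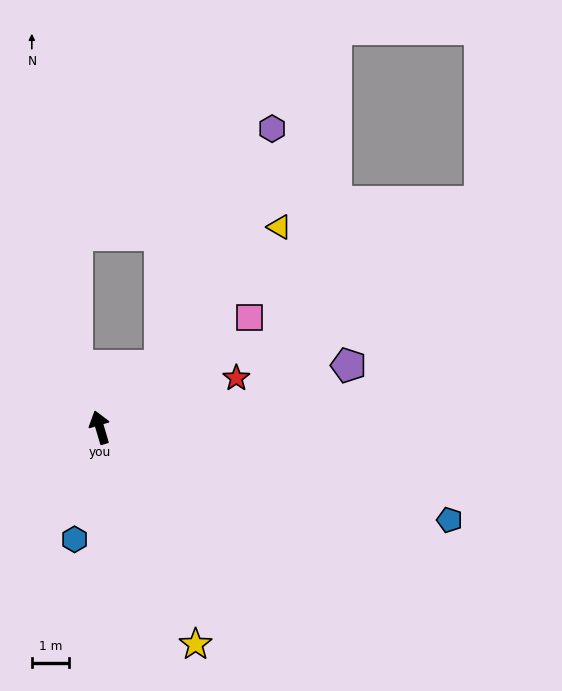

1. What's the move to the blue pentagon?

turn right 121°, forward 9.8 m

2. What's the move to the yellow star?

turn right 173°, forward 6.4 m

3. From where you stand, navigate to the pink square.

turn right 70°, forward 5.0 m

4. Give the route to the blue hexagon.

turn left 151°, forward 3.1 m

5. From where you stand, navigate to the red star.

turn right 87°, forward 3.9 m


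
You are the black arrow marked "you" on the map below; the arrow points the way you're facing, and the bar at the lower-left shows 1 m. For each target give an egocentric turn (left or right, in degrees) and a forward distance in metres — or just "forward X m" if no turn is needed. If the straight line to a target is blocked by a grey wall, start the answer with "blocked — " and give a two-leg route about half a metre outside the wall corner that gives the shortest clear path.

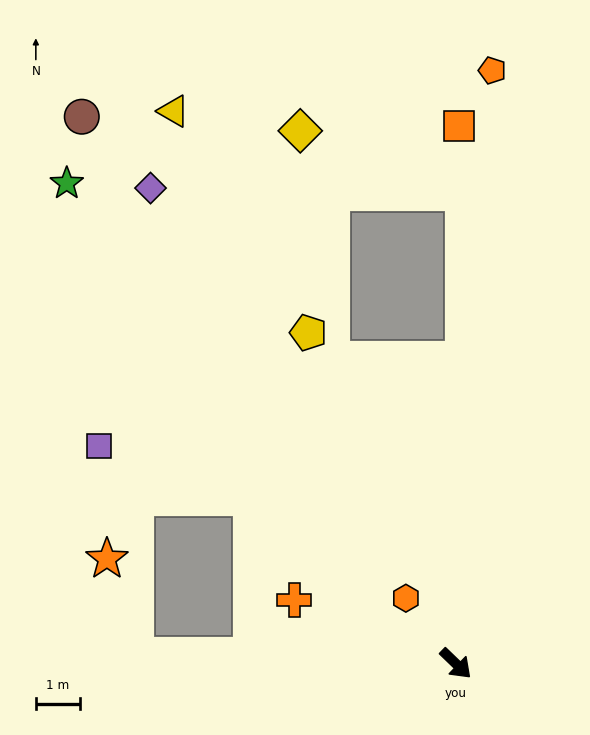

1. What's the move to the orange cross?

turn right 157°, forward 4.0 m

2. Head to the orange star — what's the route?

blocked — turn right 137°, forward 7.3 m, then turn right 73°, forward 2.3 m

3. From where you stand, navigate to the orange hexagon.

turn left 171°, forward 1.9 m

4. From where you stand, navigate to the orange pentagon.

turn left 131°, forward 13.6 m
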